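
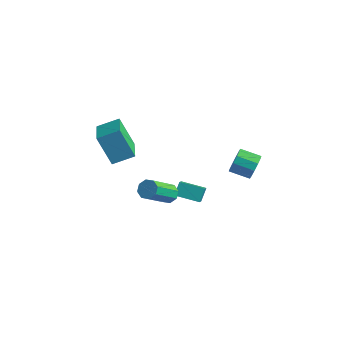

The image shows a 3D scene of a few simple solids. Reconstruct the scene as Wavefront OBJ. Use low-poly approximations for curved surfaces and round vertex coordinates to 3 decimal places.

v -0.705 1.826 -3.498
v -0.827 2.361 -2.785
v 0.5 2.495 -3.794
v 0.378 3.031 -3.081
v -0.058 0.989 -2.759
v -0.18 1.525 -2.046
v 1.147 1.659 -3.055
v 1.025 2.194 -2.342
v 1.945 -1.591 -0.121
v 2.329 -1.879 -0.498
v 2.359 -3.437 0.724
v 1.975 -3.149 1.101
v 2.551 -1.623 -0.177
v 2.582 -3.181 1.044
v 2.419 -1.349 0.177
v 2.449 -2.907 1.398
v 2.009 -1.216 0.356
v 2.039 -2.774 1.577
v 1.561 -1.303 0.256
v 1.591 -2.861 1.478
v 1.338 -1.559 -0.064
v 1.369 -3.117 1.157
v 1.471 -1.833 -0.418
v 1.501 -3.391 0.803
v 1.881 -1.966 -0.597
v 1.911 -3.524 0.624
v 3.186 3.74 -0.358
v 3.568 3.475 0.269
v 2.576 2.936 0.645
v 2.194 3.2 0.018
v 3.377 3.904 0.38
v 2.385 3.364 0.756
v 3.113 4.27 0.21
v 2.121 3.73 0.586
v 2.877 4.433 -0.177
v 1.886 3.893 0.199
v 2.759 4.332 -0.634
v 1.767 3.792 -0.258
v 2.804 4.004 -0.985
v 1.812 3.465 -0.609
v 2.995 3.576 -1.096
v 2.003 3.036 -0.72
v 3.259 3.21 -0.926
v 2.267 2.67 -0.55
v 3.494 3.047 -0.539
v 2.503 2.507 -0.163
v 3.613 3.148 -0.082
v 2.621 2.608 0.294
v -1.044 -2.609 2.164
v -1.832 -2.869 3.839
v -0.309 -1.708 2.649
v -1.097 -1.968 4.325
v 0.317 -3.952 2.595
v -0.471 -4.212 4.271
v 1.052 -3.051 3.081
v 0.264 -3.311 4.756
f 2 4 1
f 5 2 1
f 1 4 3
f 3 5 1
f 2 8 4
f 6 2 5
f 6 8 2
f 4 8 3
f 7 5 3
f 3 8 7
f 7 6 5
f 8 6 7
f 10 9 13
f 10 13 11
f 11 13 14
f 11 14 12
f 13 9 15
f 13 15 14
f 14 15 16
f 14 16 12
f 15 9 17
f 15 17 16
f 16 17 18
f 16 18 12
f 17 9 19
f 17 19 18
f 18 19 20
f 18 20 12
f 19 9 21
f 19 21 20
f 20 21 22
f 20 22 12
f 21 9 23
f 21 23 22
f 22 23 24
f 22 24 12
f 23 9 25
f 23 25 24
f 24 25 26
f 24 26 12
f 25 9 10
f 25 10 26
f 26 10 11
f 26 11 12
f 28 27 31
f 28 31 29
f 29 31 32
f 29 32 30
f 31 27 33
f 31 33 32
f 32 33 34
f 32 34 30
f 33 27 35
f 33 35 34
f 34 35 36
f 34 36 30
f 35 27 37
f 35 37 36
f 36 37 38
f 36 38 30
f 37 27 39
f 37 39 38
f 38 39 40
f 38 40 30
f 39 27 41
f 39 41 40
f 40 41 42
f 40 42 30
f 41 27 43
f 41 43 42
f 42 43 44
f 42 44 30
f 43 27 45
f 43 45 44
f 44 45 46
f 44 46 30
f 45 27 47
f 45 47 46
f 46 47 48
f 46 48 30
f 47 27 28
f 47 28 48
f 48 28 29
f 48 29 30
f 50 52 49
f 53 50 49
f 49 52 51
f 51 53 49
f 50 56 52
f 54 50 53
f 54 56 50
f 52 56 51
f 55 53 51
f 51 56 55
f 55 54 53
f 56 54 55



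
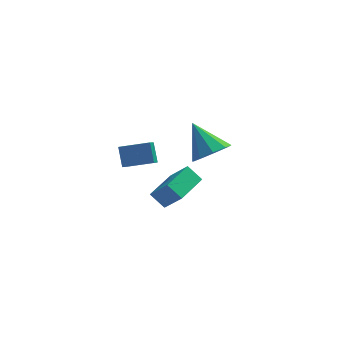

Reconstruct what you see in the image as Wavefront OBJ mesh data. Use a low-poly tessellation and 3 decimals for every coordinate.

v 3.746 1.641 -0.806
v 4.374 1.243 -0.064
v 2.834 2.759 0.566
v 4.671 1.833 -0.347
v 4.535 2.333 -0.845
v 4.03 2.509 -1.324
v 3.392 2.28 -1.561
v 2.919 1.751 -1.444
v 2.834 1.172 -1.029
v 3.175 0.812 -0.509
v 3.783 0.84 -0.128
v 0.922 -3.993 0.708
v 1.679 -4.534 1.766
v 1.821 -2.508 0.824
v 2.579 -3.049 1.883
v 1.561 -4.331 0.077
v 2.319 -4.872 1.136
v 2.461 -2.846 0.194
v 3.218 -3.387 1.252
v -0.189 -1.237 0.453
v -0.347 -1.893 0.936
v -0.375 -0.553 1.32
v -0.533 -1.209 1.803
v 1.233 -1.311 0.817
v 1.075 -1.967 1.3
v 1.047 -0.627 1.684
v 0.889 -1.283 2.167
f 2 1 4
f 2 4 3
f 4 1 5
f 4 5 3
f 5 1 6
f 5 6 3
f 6 1 7
f 6 7 3
f 7 1 8
f 7 8 3
f 8 1 9
f 8 9 3
f 9 1 10
f 9 10 3
f 10 1 11
f 10 11 3
f 11 1 2
f 11 2 3
f 13 15 12
f 16 13 12
f 12 15 14
f 14 16 12
f 13 19 15
f 17 13 16
f 17 19 13
f 15 19 14
f 18 16 14
f 14 19 18
f 18 17 16
f 19 17 18
f 21 23 20
f 24 21 20
f 20 23 22
f 22 24 20
f 21 27 23
f 25 21 24
f 25 27 21
f 23 27 22
f 26 24 22
f 22 27 26
f 26 25 24
f 27 25 26



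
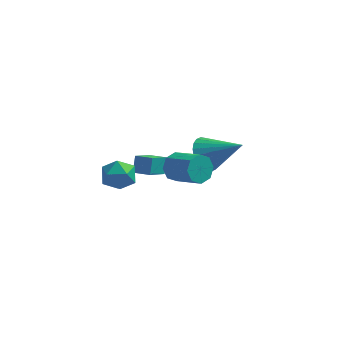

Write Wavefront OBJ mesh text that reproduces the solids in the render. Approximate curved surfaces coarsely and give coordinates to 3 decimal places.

v -1.457 2.603 -4.3
v -1.902 1.617 -3.543
v -1.441 3.11 -3.63
v -1.886 2.123 -2.873
v -0.694 2.377 -4.147
v -1.139 1.39 -3.39
v -0.678 2.883 -3.477
v -1.123 1.897 -2.72
v 0.542 -2.324 0.695
v 0.916 -2.258 0.143
v 1.972 -2.969 0.773
v 1.598 -3.036 1.325
v 0.982 -1.87 0.472
v 2.037 -2.581 1.102
v 0.789 -1.748 0.931
v 1.845 -2.459 1.561
v 0.453 -1.964 1.252
v 1.508 -2.675 1.882
v 0.168 -2.391 1.247
v 1.224 -3.102 1.877
v 0.103 -2.779 0.918
v 1.158 -3.49 1.548
v 0.295 -2.901 0.459
v 1.351 -3.612 1.089
v 0.632 -2.685 0.138
v 1.687 -3.396 0.768
v 1.25 0.977 -1.333
v 1.749 1.035 -2.03
v 2.77 0.683 -0.267
v 1.741 1.355 -1.929
v 1.657 1.617 -1.737
v 1.511 1.782 -1.484
v 1.326 1.825 -1.208
v 1.129 1.738 -0.95
v 0.95 1.536 -0.751
v 0.817 1.248 -0.64
v 0.75 0.919 -0.635
v 0.759 0.6 -0.736
v 0.842 0.337 -0.928
v 0.988 0.172 -1.181
v 1.173 0.13 -1.458
v 1.37 0.216 -1.715
v 1.549 0.419 -1.914
v 1.682 0.706 -2.025
v -1.748 -1.958 0.369
v -1.075 -2.337 0.527
v -2.225 -3.023 -0.147
v -1.552 -3.402 0.011
v -2.028 -3.182 0.6
v -1.733 -2.524 0.919
v -1.567 -2.836 -0.539
v -1.272 -2.178 -0.22
v -0.963 -2.879 -0.034
v -1.248 -3.093 0.67
v -2.052 -2.267 -0.29
v -2.337 -2.481 0.414
f 2 4 1
f 5 2 1
f 1 4 3
f 3 5 1
f 2 8 4
f 6 2 5
f 6 8 2
f 4 8 3
f 7 5 3
f 3 8 7
f 7 6 5
f 8 6 7
f 10 9 13
f 10 13 11
f 11 13 14
f 11 14 12
f 13 9 15
f 13 15 14
f 14 15 16
f 14 16 12
f 15 9 17
f 15 17 16
f 16 17 18
f 16 18 12
f 17 9 19
f 17 19 18
f 18 19 20
f 18 20 12
f 19 9 21
f 19 21 20
f 20 21 22
f 20 22 12
f 21 9 23
f 21 23 22
f 22 23 24
f 22 24 12
f 23 9 25
f 23 25 24
f 24 25 26
f 24 26 12
f 25 9 10
f 25 10 26
f 26 10 11
f 26 11 12
f 28 27 30
f 28 30 29
f 30 27 31
f 30 31 29
f 31 27 32
f 31 32 29
f 32 27 33
f 32 33 29
f 33 27 34
f 33 34 29
f 34 27 35
f 34 35 29
f 35 27 36
f 35 36 29
f 36 27 37
f 36 37 29
f 37 27 38
f 37 38 29
f 38 27 39
f 38 39 29
f 39 27 40
f 39 40 29
f 40 27 41
f 40 41 29
f 41 27 42
f 41 42 29
f 42 27 43
f 42 43 29
f 43 27 44
f 43 44 29
f 44 27 28
f 44 28 29
f 45 56 50
f 45 50 46
f 45 46 52
f 45 52 55
f 45 55 56
f 46 50 54
f 50 56 49
f 56 55 47
f 55 52 51
f 52 46 53
f 48 54 49
f 48 49 47
f 48 47 51
f 48 51 53
f 48 53 54
f 49 54 50
f 47 49 56
f 51 47 55
f 53 51 52
f 54 53 46



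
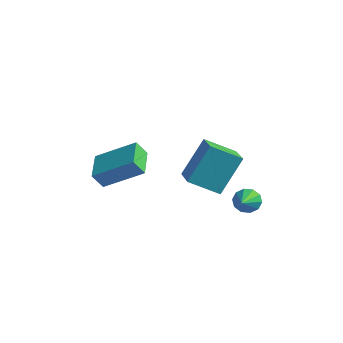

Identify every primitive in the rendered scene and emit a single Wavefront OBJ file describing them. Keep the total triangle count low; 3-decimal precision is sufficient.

v 3.041 0.596 -3.889
v 3.352 0.425 -4.41
v 3.819 -0.796 -2.971
v 3.574 0.678 -4.215
v 3.593 0.9 -3.896
v 3.401 1.005 -3.574
v 3.072 0.954 -3.372
v 2.731 0.767 -3.368
v 2.509 0.514 -3.563
v 2.49 0.292 -3.883
v 2.681 0.187 -4.205
v 3.01 0.237 -4.406
v -2.389 -2.105 -2.719
v -2.669 -2.486 -1.99
v -0.865 -1.219 -1.672
v -1.145 -1.601 -0.942
v -1.515 -3.279 -2.998
v -1.795 -3.661 -2.268
v 0.009 -2.394 -1.95
v -0.271 -2.775 -1.221
v 1.887 -2.297 -1.256
v 2.134 -1.186 0.377
v 2.913 -1.471 -1.973
v 3.16 -0.36 -0.341
v 2.98 -3.24 -0.779
v 3.227 -2.129 0.853
v 4.006 -2.414 -1.497
v 4.253 -1.303 0.136
f 2 1 4
f 2 4 3
f 4 1 5
f 4 5 3
f 5 1 6
f 5 6 3
f 6 1 7
f 6 7 3
f 7 1 8
f 7 8 3
f 8 1 9
f 8 9 3
f 9 1 10
f 9 10 3
f 10 1 11
f 10 11 3
f 11 1 12
f 11 12 3
f 12 1 2
f 12 2 3
f 14 16 13
f 17 14 13
f 13 16 15
f 15 17 13
f 14 20 16
f 18 14 17
f 18 20 14
f 16 20 15
f 19 17 15
f 15 20 19
f 19 18 17
f 20 18 19
f 22 24 21
f 25 22 21
f 21 24 23
f 23 25 21
f 22 28 24
f 26 22 25
f 26 28 22
f 24 28 23
f 27 25 23
f 23 28 27
f 27 26 25
f 28 26 27



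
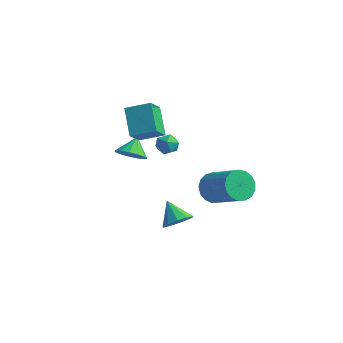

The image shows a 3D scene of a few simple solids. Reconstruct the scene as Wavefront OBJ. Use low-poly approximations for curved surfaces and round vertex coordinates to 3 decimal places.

v -3.323 -2.303 0.407
v -2.476 -2.236 0.54
v -3.517 -1.497 1.233
v -2.587 -1.912 0.197
v -2.931 -1.712 -0.079
v -3.4 -1.7 -0.201
v -3.845 -1.879 -0.129
v -4.124 -2.193 0.112
v -4.149 -2.542 0.448
v -3.912 -2.815 0.77
v -3.488 -2.926 0.978
v -3.012 -2.839 1.004
v -2.635 -2.582 0.841
v -1.702 -4.464 3.56
v -2.674 -3.593 4.727
v -1.889 -3.48 2.67
v -2.861 -2.609 3.836
v -0.579 -3.831 4.024
v -1.551 -2.96 5.19
v -0.766 -2.847 3.133
v -1.738 -1.976 4.3
v 1.676 -2.206 -0.068
v 2.177 -1.96 -0.799
v 3.946 -2.307 0.297
v 3.444 -2.554 1.028
v 2.116 -1.582 -0.581
v 3.885 -1.929 0.516
v 1.954 -1.348 -0.245
v 3.723 -1.695 0.851
v 1.728 -1.31 0.131
v 3.497 -1.657 1.227
v 1.49 -1.477 0.461
v 3.259 -1.824 1.558
v 1.295 -1.812 0.671
v 3.064 -2.159 1.767
v 1.187 -2.237 0.711
v 2.956 -2.584 1.807
v 1.191 -2.655 0.572
v 2.959 -3.002 1.669
v 1.305 -2.97 0.287
v 3.074 -3.317 1.384
v 1.505 -3.11 -0.08
v 3.274 -3.458 1.017
v 1.744 -3.044 -0.444
v 3.513 -3.391 0.653
v 1.967 -2.785 -0.722
v 3.736 -3.132 0.375
v 2.123 -2.394 -0.85
v 3.892 -2.741 0.247
v -0.273 -3.355 2.773
v 0.378 -3.471 2.8
v -0.418 -3.969 3.64
v 0.233 -4.085 3.667
v -0.001 -3.48 3.802
v 0.089 -3.101 3.267
v -0.129 -4.339 3.173
v -0.039 -3.96 2.638
v 0.468 -4.08 3.047
v 0.547 -3.549 3.436
v -0.587 -3.891 3.004
v -0.508 -3.36 3.393
v 0.45 -3.484 -2.358
v 1.047 -3.046 -1.939
v -0.49 -3.116 -1.402
v 0.821 -2.722 -2.286
v 0.453 -2.689 -2.66
v 0.085 -2.96 -2.919
v -0.144 -3.43 -2.963
v -0.146 -3.921 -2.776
v 0.079 -4.245 -2.43
v 0.447 -4.278 -2.056
v 0.815 -4.008 -1.797
v 1.044 -3.537 -1.753
f 2 1 4
f 2 4 3
f 4 1 5
f 4 5 3
f 5 1 6
f 5 6 3
f 6 1 7
f 6 7 3
f 7 1 8
f 7 8 3
f 8 1 9
f 8 9 3
f 9 1 10
f 9 10 3
f 10 1 11
f 10 11 3
f 11 1 12
f 11 12 3
f 12 1 13
f 12 13 3
f 13 1 2
f 13 2 3
f 15 17 14
f 18 15 14
f 14 17 16
f 16 18 14
f 15 21 17
f 19 15 18
f 19 21 15
f 17 21 16
f 20 18 16
f 16 21 20
f 20 19 18
f 21 19 20
f 23 22 26
f 23 26 24
f 24 26 27
f 24 27 25
f 26 22 28
f 26 28 27
f 27 28 29
f 27 29 25
f 28 22 30
f 28 30 29
f 29 30 31
f 29 31 25
f 30 22 32
f 30 32 31
f 31 32 33
f 31 33 25
f 32 22 34
f 32 34 33
f 33 34 35
f 33 35 25
f 34 22 36
f 34 36 35
f 35 36 37
f 35 37 25
f 36 22 38
f 36 38 37
f 37 38 39
f 37 39 25
f 38 22 40
f 38 40 39
f 39 40 41
f 39 41 25
f 40 22 42
f 40 42 41
f 41 42 43
f 41 43 25
f 42 22 44
f 42 44 43
f 43 44 45
f 43 45 25
f 44 22 46
f 44 46 45
f 45 46 47
f 45 47 25
f 46 22 48
f 46 48 47
f 47 48 49
f 47 49 25
f 48 22 23
f 48 23 49
f 49 23 24
f 49 24 25
f 50 61 55
f 50 55 51
f 50 51 57
f 50 57 60
f 50 60 61
f 51 55 59
f 55 61 54
f 61 60 52
f 60 57 56
f 57 51 58
f 53 59 54
f 53 54 52
f 53 52 56
f 53 56 58
f 53 58 59
f 54 59 55
f 52 54 61
f 56 52 60
f 58 56 57
f 59 58 51
f 63 62 65
f 63 65 64
f 65 62 66
f 65 66 64
f 66 62 67
f 66 67 64
f 67 62 68
f 67 68 64
f 68 62 69
f 68 69 64
f 69 62 70
f 69 70 64
f 70 62 71
f 70 71 64
f 71 62 72
f 71 72 64
f 72 62 73
f 72 73 64
f 73 62 63
f 73 63 64



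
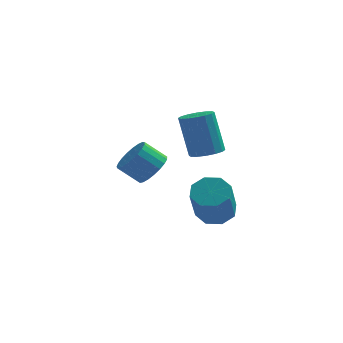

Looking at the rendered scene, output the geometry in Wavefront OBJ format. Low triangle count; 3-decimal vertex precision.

v 3.773 1.96 0.242
v 4.091 2.499 0.17
v 3.705 2.939 1.766
v 3.387 2.4 1.838
v 3.786 2.568 0.078
v 3.4 3.008 1.674
v 3.477 2.474 0.029
v 3.092 2.914 1.625
v 3.248 2.242 0.037
v 2.862 2.682 1.633
v 3.159 1.935 0.101
v 2.774 2.375 1.697
v 3.235 1.634 0.202
v 2.849 2.074 1.798
v 3.455 1.421 0.314
v 3.069 1.861 1.91
v 3.76 1.352 0.406
v 3.374 1.792 2.002
v 4.068 1.446 0.455
v 3.683 1.886 2.051
v 4.298 1.678 0.447
v 3.912 2.118 2.043
v 4.386 1.985 0.383
v 4.001 2.425 1.979
v 4.311 2.286 0.282
v 3.925 2.726 1.878
v 1.871 3.279 -1.282
v 2.35 3.499 -0.749
v 1.569 3.541 -0.064
v 1.089 3.321 -0.598
v 2.259 3.771 -0.87
v 1.477 3.813 -0.186
v 2.1 3.958 -1.063
v 1.319 4.001 -0.378
v 1.902 4.028 -1.293
v 1.12 4.071 -0.608
v 1.698 3.968 -1.522
v 0.917 4.011 -0.837
v 1.525 3.789 -1.709
v 0.743 3.832 -1.024
v 1.411 3.522 -1.823
v 0.629 3.564 -1.138
v 1.376 3.213 -1.843
v 0.595 3.255 -1.158
v 1.427 2.915 -1.766
v 0.646 2.957 -1.081
v 1.555 2.68 -1.605
v 0.774 2.722 -0.92
v 1.738 2.548 -1.389
v 0.956 2.591 -0.704
v 1.943 2.543 -1.154
v 1.161 2.586 -0.47
v 2.136 2.665 -0.942
v 1.354 2.708 -0.257
v 2.283 2.893 -0.788
v 1.501 2.936 -0.103
v 2.359 3.188 -0.72
v 1.577 3.231 -0.035
v 4.068 3.421 -3.353
v 4.787 3.578 -3.163
v 4.611 2.676 -1.756
v 3.892 2.519 -1.947
v 4.411 3.971 -2.958
v 4.236 3.07 -1.551
v 3.834 4.043 -2.984
v 3.659 3.141 -1.577
v 3.394 3.749 -3.227
v 3.219 2.848 -1.82
v 3.349 3.264 -3.544
v 3.173 2.362 -2.137
v 3.724 2.87 -3.749
v 3.549 1.969 -2.342
v 4.301 2.799 -3.723
v 4.126 1.897 -2.316
v 4.741 3.092 -3.48
v 4.566 2.191 -2.073
f 2 1 5
f 2 5 3
f 3 5 6
f 3 6 4
f 5 1 7
f 5 7 6
f 6 7 8
f 6 8 4
f 7 1 9
f 7 9 8
f 8 9 10
f 8 10 4
f 9 1 11
f 9 11 10
f 10 11 12
f 10 12 4
f 11 1 13
f 11 13 12
f 12 13 14
f 12 14 4
f 13 1 15
f 13 15 14
f 14 15 16
f 14 16 4
f 15 1 17
f 15 17 16
f 16 17 18
f 16 18 4
f 17 1 19
f 17 19 18
f 18 19 20
f 18 20 4
f 19 1 21
f 19 21 20
f 20 21 22
f 20 22 4
f 21 1 23
f 21 23 22
f 22 23 24
f 22 24 4
f 23 1 25
f 23 25 24
f 24 25 26
f 24 26 4
f 25 1 2
f 25 2 26
f 26 2 3
f 26 3 4
f 28 27 31
f 28 31 29
f 29 31 32
f 29 32 30
f 31 27 33
f 31 33 32
f 32 33 34
f 32 34 30
f 33 27 35
f 33 35 34
f 34 35 36
f 34 36 30
f 35 27 37
f 35 37 36
f 36 37 38
f 36 38 30
f 37 27 39
f 37 39 38
f 38 39 40
f 38 40 30
f 39 27 41
f 39 41 40
f 40 41 42
f 40 42 30
f 41 27 43
f 41 43 42
f 42 43 44
f 42 44 30
f 43 27 45
f 43 45 44
f 44 45 46
f 44 46 30
f 45 27 47
f 45 47 46
f 46 47 48
f 46 48 30
f 47 27 49
f 47 49 48
f 48 49 50
f 48 50 30
f 49 27 51
f 49 51 50
f 50 51 52
f 50 52 30
f 51 27 53
f 51 53 52
f 52 53 54
f 52 54 30
f 53 27 55
f 53 55 54
f 54 55 56
f 54 56 30
f 55 27 57
f 55 57 56
f 56 57 58
f 56 58 30
f 57 27 28
f 57 28 58
f 58 28 29
f 58 29 30
f 60 59 63
f 60 63 61
f 61 63 64
f 61 64 62
f 63 59 65
f 63 65 64
f 64 65 66
f 64 66 62
f 65 59 67
f 65 67 66
f 66 67 68
f 66 68 62
f 67 59 69
f 67 69 68
f 68 69 70
f 68 70 62
f 69 59 71
f 69 71 70
f 70 71 72
f 70 72 62
f 71 59 73
f 71 73 72
f 72 73 74
f 72 74 62
f 73 59 75
f 73 75 74
f 74 75 76
f 74 76 62
f 75 59 60
f 75 60 76
f 76 60 61
f 76 61 62



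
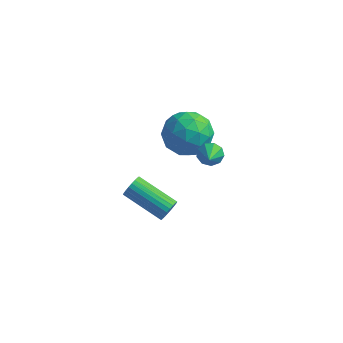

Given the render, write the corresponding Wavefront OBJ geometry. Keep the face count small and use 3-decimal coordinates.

v 1.054 2.039 1.352
v 1.225 1.765 0.822
v 1.346 1.221 1.868
v 1.55 1.983 0.984
v 1.644 2.228 1.318
v 1.462 2.383 1.668
v 1.089 2.378 1.87
v 0.7 2.214 1.829
v 0.477 1.968 1.566
v 0.524 1.755 1.202
v 0.819 1.675 0.908
v 0.023 3.341 2.579
v 0.796 2.557 2.007
v -1.436 2.843 1.293
v -0.663 2.059 0.721
v -1.062 1.809 1.868
v -0.161 2.117 2.663
v -0.479 3.283 0.637
v 0.422 3.591 1.432
v 0.485 2.521 0.806
v 0.125 1.61 1.567
v -0.765 3.79 1.733
v -1.125 2.879 2.494
v 0.538 2.992 2.406
v -1.178 2.408 0.894
v -1.412 2.261 1.569
v -0.958 1.8 1.232
v -0.024 2.734 2.792
v 0.429 2.273 2.455
v -0.663 1.833 2.374
v -1.069 3.127 0.845
v -0.616 2.666 0.508
v 0.318 3.6 2.068
v 0.772 3.139 1.731
v 0.023 3.567 0.926
v 0.809 2.511 1.363
v -0.049 2.218 0.608
v 0.059 2.938 0.558
v 0.59 3.119 1.025
v 0.597 1.975 1.811
v -0.261 1.683 1.055
v -0.495 1.536 1.73
v 0.035 1.716 2.197
v 0.414 1.954 1.105
v -0.379 3.717 2.245
v -1.237 3.425 1.489
v -0.675 3.684 1.103
v -0.145 3.864 1.57
v -0.591 3.182 2.692
v -1.449 2.889 1.937
v -1.23 2.281 2.275
v -0.699 2.462 2.742
v -1.054 3.446 2.195
v -0.99 2.175 -4.176
v -0.762 2.378 -3.648
v -2.801 2.667 -2.876
v -3.03 2.465 -3.404
v -0.78 2.581 -3.772
v -2.819 2.87 -2.999
v -0.83 2.722 -3.957
v -2.869 3.011 -3.184
v -0.904 2.779 -4.176
v -2.944 3.069 -3.403
v -0.992 2.745 -4.394
v -3.031 3.034 -3.622
v -1.079 2.624 -4.58
v -3.119 2.913 -3.807
v -1.153 2.435 -4.704
v -3.193 2.724 -3.931
v -1.202 2.206 -4.747
v -3.242 2.495 -3.975
v -1.219 1.973 -4.704
v -3.258 2.262 -3.932
v -1.201 1.77 -4.581
v -3.24 2.059 -3.808
v -1.151 1.629 -4.396
v -3.19 1.918 -3.623
v -1.076 1.571 -4.177
v -3.116 1.861 -3.404
v -0.989 1.606 -3.958
v -3.028 1.895 -3.186
v -0.901 1.727 -3.773
v -2.941 2.016 -3
v -0.827 1.916 -3.649
v -2.867 2.205 -2.876
v -0.778 2.145 -3.605
v -2.818 2.434 -2.833
f 2 1 4
f 2 4 3
f 4 1 5
f 4 5 3
f 5 1 6
f 5 6 3
f 6 1 7
f 6 7 3
f 7 1 8
f 7 8 3
f 8 1 9
f 8 9 3
f 9 1 10
f 9 10 3
f 10 1 11
f 10 11 3
f 11 1 2
f 11 2 3
f 12 49 28
f 49 23 52
f 28 52 17
f 49 52 28
f 12 28 24
f 28 17 29
f 24 29 13
f 28 29 24
f 12 24 33
f 24 13 34
f 33 34 19
f 24 34 33
f 12 33 45
f 33 19 48
f 45 48 22
f 33 48 45
f 12 45 49
f 45 22 53
f 49 53 23
f 45 53 49
f 13 29 40
f 29 17 43
f 40 43 21
f 29 43 40
f 17 52 30
f 52 23 51
f 30 51 16
f 52 51 30
f 23 53 50
f 53 22 46
f 50 46 14
f 53 46 50
f 22 48 47
f 48 19 35
f 47 35 18
f 48 35 47
f 19 34 39
f 34 13 36
f 39 36 20
f 34 36 39
f 15 41 27
f 41 21 42
f 27 42 16
f 41 42 27
f 15 27 25
f 27 16 26
f 25 26 14
f 27 26 25
f 15 25 32
f 25 14 31
f 32 31 18
f 25 31 32
f 15 32 37
f 32 18 38
f 37 38 20
f 32 38 37
f 15 37 41
f 37 20 44
f 41 44 21
f 37 44 41
f 16 42 30
f 42 21 43
f 30 43 17
f 42 43 30
f 14 26 50
f 26 16 51
f 50 51 23
f 26 51 50
f 18 31 47
f 31 14 46
f 47 46 22
f 31 46 47
f 20 38 39
f 38 18 35
f 39 35 19
f 38 35 39
f 21 44 40
f 44 20 36
f 40 36 13
f 44 36 40
f 55 54 58
f 55 58 56
f 56 58 59
f 56 59 57
f 58 54 60
f 58 60 59
f 59 60 61
f 59 61 57
f 60 54 62
f 60 62 61
f 61 62 63
f 61 63 57
f 62 54 64
f 62 64 63
f 63 64 65
f 63 65 57
f 64 54 66
f 64 66 65
f 65 66 67
f 65 67 57
f 66 54 68
f 66 68 67
f 67 68 69
f 67 69 57
f 68 54 70
f 68 70 69
f 69 70 71
f 69 71 57
f 70 54 72
f 70 72 71
f 71 72 73
f 71 73 57
f 72 54 74
f 72 74 73
f 73 74 75
f 73 75 57
f 74 54 76
f 74 76 75
f 75 76 77
f 75 77 57
f 76 54 78
f 76 78 77
f 77 78 79
f 77 79 57
f 78 54 80
f 78 80 79
f 79 80 81
f 79 81 57
f 80 54 82
f 80 82 81
f 81 82 83
f 81 83 57
f 82 54 84
f 82 84 83
f 83 84 85
f 83 85 57
f 84 54 86
f 84 86 85
f 85 86 87
f 85 87 57
f 86 54 55
f 86 55 87
f 87 55 56
f 87 56 57



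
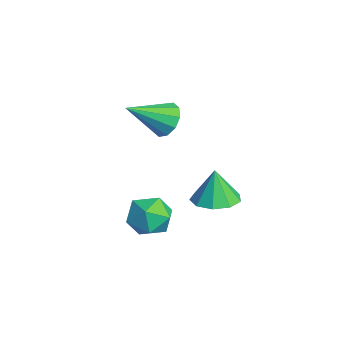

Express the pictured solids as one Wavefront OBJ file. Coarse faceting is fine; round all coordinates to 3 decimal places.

v 1.577 2.875 -0.875
v 2.316 3.107 -0.779
v 1.423 2.885 0.295
v 1.996 3.531 -0.825
v 1.48 3.648 -0.895
v 1.009 3.403 -0.955
v 0.805 2.911 -0.977
v 0.962 2.402 -0.952
v 1.407 2.114 -0.891
v 1.932 2.182 -0.822
v 2.291 2.574 -0.778
v 3.606 0.823 -0.457
v 3.988 0.241 -0.11
v 2.592 0.579 0.25
v 2.974 -0.003 0.597
v 3.187 0.735 0.727
v 3.813 0.885 0.29
v 2.767 -0.065 -0.15
v 3.393 0.085 -0.587
v 3.469 -0.308 0.08
v 3.729 0.186 0.622
v 2.851 0.634 -0.482
v 3.111 1.128 0.06
v -0.272 1.845 1.618
v 0.317 1.727 1.323
v -0.108 0.555 2.462
v 0.387 1.957 1.66
v 0.204 2.144 1.982
v -0.16 2.217 2.164
v -0.568 2.147 2.138
v -0.862 1.962 1.913
v -0.932 1.733 1.576
v -0.749 1.546 1.254
v -0.385 1.473 1.072
v 0.023 1.542 1.098
f 2 1 4
f 2 4 3
f 4 1 5
f 4 5 3
f 5 1 6
f 5 6 3
f 6 1 7
f 6 7 3
f 7 1 8
f 7 8 3
f 8 1 9
f 8 9 3
f 9 1 10
f 9 10 3
f 10 1 11
f 10 11 3
f 11 1 2
f 11 2 3
f 12 23 17
f 12 17 13
f 12 13 19
f 12 19 22
f 12 22 23
f 13 17 21
f 17 23 16
f 23 22 14
f 22 19 18
f 19 13 20
f 15 21 16
f 15 16 14
f 15 14 18
f 15 18 20
f 15 20 21
f 16 21 17
f 14 16 23
f 18 14 22
f 20 18 19
f 21 20 13
f 25 24 27
f 25 27 26
f 27 24 28
f 27 28 26
f 28 24 29
f 28 29 26
f 29 24 30
f 29 30 26
f 30 24 31
f 30 31 26
f 31 24 32
f 31 32 26
f 32 24 33
f 32 33 26
f 33 24 34
f 33 34 26
f 34 24 35
f 34 35 26
f 35 24 25
f 35 25 26



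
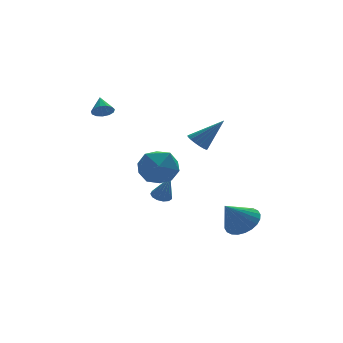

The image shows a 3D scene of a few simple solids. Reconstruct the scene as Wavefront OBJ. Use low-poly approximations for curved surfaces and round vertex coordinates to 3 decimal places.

v -0.869 1.885 -2.173
v -0.374 2.203 -2.135
v -0.591 1.275 -0.687
v -0.616 2.393 -2.011
v -0.94 2.422 -1.939
v -1.24 2.281 -1.94
v -1.423 2.014 -2.016
v -1.43 1.706 -2.141
v -1.259 1.455 -2.276
v -0.964 1.341 -2.379
v -0.639 1.4 -2.416
v -0.387 1.612 -2.375
v -0.288 1.912 -2.271
v -2.683 0.326 0.848
v -1.553 0.481 0.332
v -2.227 -1.601 1.268
v -1.097 -1.446 0.752
v -1.378 -0.872 1.828
v -1.66 0.319 1.568
v -2.12 -1.439 0.032
v -2.402 -0.248 -0.228
v -1.206 -0.61 -0.172
v -0.747 -0.26 0.938
v -3.033 -0.86 0.662
v -2.574 -0.51 1.772
v -3.511 3.371 3.64
v -3.123 3.037 3.991
v -3.389 4.249 4.34
v -2.926 3.2 3.752
v -2.914 3.416 3.479
v -3.092 3.618 3.256
v -3.403 3.742 3.155
v -3.748 3.748 3.208
v -4.018 3.634 3.399
v -4.127 3.436 3.665
v -4.041 3.218 3.924
v -3.786 3.048 4.093
v -3.444 2.981 4.117
v 2.633 -0.639 -3.549
v 3.285 -1.412 -3.201
v 1.527 -0.961 -2.191
v 3.437 -1.08 -2.998
v 3.467 -0.681 -2.879
v 3.369 -0.276 -2.862
v 3.16 0.075 -2.95
v 2.87 0.316 -3.129
v 2.544 0.413 -3.371
v 2.232 0.349 -3.641
v 1.98 0.135 -3.896
v 1.828 -0.197 -4.099
v 1.799 -0.596 -4.218
v 1.896 -1.002 -4.235
v 2.106 -1.352 -4.147
v 2.396 -1.594 -3.969
v 2.722 -1.69 -3.726
v 3.034 -1.626 -3.456
v -0.098 -1.306 2.509
v 0.213 -1.768 2.137
v 1.198 -1.594 3.951
v 0.361 -1.494 2.059
v 0.404 -1.177 2.084
v 0.331 -0.89 2.206
v 0.161 -0.698 2.398
v -0.069 -0.645 2.615
v -0.306 -0.743 2.808
v -0.495 -0.971 2.933
v -0.593 -1.275 2.96
v -0.577 -1.586 2.884
v -0.452 -1.833 2.722
v -0.246 -1.959 2.511
v -0.006 -1.936 2.3
f 2 1 4
f 2 4 3
f 4 1 5
f 4 5 3
f 5 1 6
f 5 6 3
f 6 1 7
f 6 7 3
f 7 1 8
f 7 8 3
f 8 1 9
f 8 9 3
f 9 1 10
f 9 10 3
f 10 1 11
f 10 11 3
f 11 1 12
f 11 12 3
f 12 1 13
f 12 13 3
f 13 1 2
f 13 2 3
f 14 25 19
f 14 19 15
f 14 15 21
f 14 21 24
f 14 24 25
f 15 19 23
f 19 25 18
f 25 24 16
f 24 21 20
f 21 15 22
f 17 23 18
f 17 18 16
f 17 16 20
f 17 20 22
f 17 22 23
f 18 23 19
f 16 18 25
f 20 16 24
f 22 20 21
f 23 22 15
f 27 26 29
f 27 29 28
f 29 26 30
f 29 30 28
f 30 26 31
f 30 31 28
f 31 26 32
f 31 32 28
f 32 26 33
f 32 33 28
f 33 26 34
f 33 34 28
f 34 26 35
f 34 35 28
f 35 26 36
f 35 36 28
f 36 26 37
f 36 37 28
f 37 26 38
f 37 38 28
f 38 26 27
f 38 27 28
f 40 39 42
f 40 42 41
f 42 39 43
f 42 43 41
f 43 39 44
f 43 44 41
f 44 39 45
f 44 45 41
f 45 39 46
f 45 46 41
f 46 39 47
f 46 47 41
f 47 39 48
f 47 48 41
f 48 39 49
f 48 49 41
f 49 39 50
f 49 50 41
f 50 39 51
f 50 51 41
f 51 39 52
f 51 52 41
f 52 39 53
f 52 53 41
f 53 39 54
f 53 54 41
f 54 39 55
f 54 55 41
f 55 39 56
f 55 56 41
f 56 39 40
f 56 40 41
f 58 57 60
f 58 60 59
f 60 57 61
f 60 61 59
f 61 57 62
f 61 62 59
f 62 57 63
f 62 63 59
f 63 57 64
f 63 64 59
f 64 57 65
f 64 65 59
f 65 57 66
f 65 66 59
f 66 57 67
f 66 67 59
f 67 57 68
f 67 68 59
f 68 57 69
f 68 69 59
f 69 57 70
f 69 70 59
f 70 57 71
f 70 71 59
f 71 57 58
f 71 58 59



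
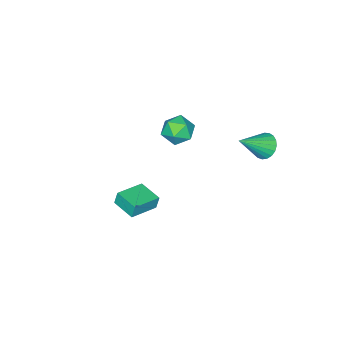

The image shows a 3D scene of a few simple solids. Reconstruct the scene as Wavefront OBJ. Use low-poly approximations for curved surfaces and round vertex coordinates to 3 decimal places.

v 2.314 0.232 0.742
v 2.176 0.341 1.543
v 2.566 1.622 0.598
v 2.427 1.731 1.398
v 3.953 -0.031 1.062
v 3.814 0.078 1.862
v 4.204 1.359 0.917
v 4.066 1.468 1.718
v -4.108 3.624 2.031
v -3.719 3.243 1.378
v -2.572 3.036 3.289
v -3.583 3.569 1.365
v -3.538 3.905 1.467
v -3.591 4.192 1.666
v -3.733 4.381 1.928
v -3.941 4.439 2.209
v -4.177 4.356 2.458
v -4.401 4.147 2.634
v -4.574 3.848 2.706
v -4.667 3.51 2.661
v -4.663 3.191 2.507
v -4.563 2.948 2.271
v -4.385 2.822 1.993
v -4.158 2.834 1.722
v -3.923 2.983 1.505
v -4.646 -1.541 0.318
v -3.846 -1.502 0.999
v -3.794 -2.678 -0.619
v -2.994 -2.639 0.062
v -3.907 -3.073 0.349
v -4.434 -2.371 0.928
v -3.206 -1.809 -0.548
v -3.733 -1.107 0.031
v -2.956 -1.667 0.463
v -3.389 -2.449 1.018
v -4.251 -1.731 -0.638
v -4.684 -2.513 -0.083
f 2 4 1
f 5 2 1
f 1 4 3
f 3 5 1
f 2 8 4
f 6 2 5
f 6 8 2
f 4 8 3
f 7 5 3
f 3 8 7
f 7 6 5
f 8 6 7
f 10 9 12
f 10 12 11
f 12 9 13
f 12 13 11
f 13 9 14
f 13 14 11
f 14 9 15
f 14 15 11
f 15 9 16
f 15 16 11
f 16 9 17
f 16 17 11
f 17 9 18
f 17 18 11
f 18 9 19
f 18 19 11
f 19 9 20
f 19 20 11
f 20 9 21
f 20 21 11
f 21 9 22
f 21 22 11
f 22 9 23
f 22 23 11
f 23 9 24
f 23 24 11
f 24 9 25
f 24 25 11
f 25 9 10
f 25 10 11
f 26 37 31
f 26 31 27
f 26 27 33
f 26 33 36
f 26 36 37
f 27 31 35
f 31 37 30
f 37 36 28
f 36 33 32
f 33 27 34
f 29 35 30
f 29 30 28
f 29 28 32
f 29 32 34
f 29 34 35
f 30 35 31
f 28 30 37
f 32 28 36
f 34 32 33
f 35 34 27



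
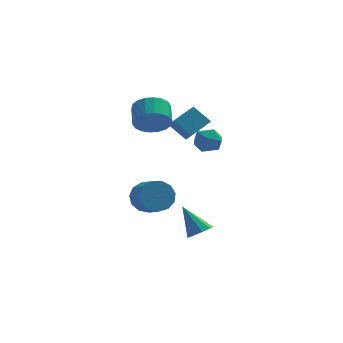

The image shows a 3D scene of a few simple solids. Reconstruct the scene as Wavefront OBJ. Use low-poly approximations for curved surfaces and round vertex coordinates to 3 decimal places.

v -0.24 1.971 0.633
v 0.233 1.189 0.484
v -0.933 1.331 1.796
v -0.46 0.549 1.647
v -0.022 1.304 1.955
v 0.407 1.699 1.236
v -1.107 0.821 1.044
v -0.678 1.216 0.325
v -0.303 0.478 0.738
v 0.368 0.777 1.302
v -1.068 1.743 0.978
v -0.397 2.042 1.542
v -3.608 -2.117 -1.512
v -2.919 -1.537 -1.012
v -2.424 -2.663 -0.388
v -3.112 -3.243 -0.888
v -3.391 -1.557 -0.675
v -2.895 -2.684 -0.051
v -3.932 -1.756 -0.603
v -3.436 -2.882 0.021
v -4.37 -2.069 -0.821
v -3.874 -3.195 -0.196
v -4.566 -2.397 -1.257
v -4.07 -3.523 -0.633
v -4.458 -2.636 -1.775
v -3.962 -3.763 -1.151
v -4.08 -2.71 -2.209
v -3.584 -3.837 -1.585
v -3.552 -2.596 -2.422
v -3.056 -3.723 -1.798
v -3.042 -2.33 -2.346
v -2.546 -3.456 -1.722
v -2.712 -1.996 -2.005
v -2.216 -3.122 -1.381
v -2.666 -1.7 -1.508
v -2.17 -2.827 -0.884
v -3.331 2.797 1.851
v -2.582 3.202 1.171
v -2.64 4.448 1.849
v -3.389 4.043 2.529
v -2.999 3.305 0.946
v -3.057 4.551 1.624
v -3.482 3.308 0.9
v -3.54 4.554 1.578
v -3.935 3.209 1.042
v -3.993 4.455 1.721
v -4.268 3.028 1.345
v -4.327 4.275 2.023
v -4.416 2.802 1.748
v -4.474 4.048 2.426
v -4.349 2.575 2.171
v -4.407 3.821 2.85
v -4.08 2.392 2.531
v -4.138 3.638 3.209
v -3.663 2.289 2.756
v -3.721 3.535 3.434
v -3.18 2.286 2.802
v -3.238 3.532 3.48
v -2.727 2.385 2.659
v -2.785 3.631 3.338
v -2.393 2.565 2.357
v -2.452 3.812 3.035
v -2.246 2.792 1.954
v -2.304 4.038 2.632
v -2.313 3.019 1.53
v -2.371 4.265 2.209
v -0.839 -1.56 -4.465
v -0.327 -1.922 -3.984
v -1.761 -0.78 -2.895
v -0.141 -1.432 -4.117
v -0.281 -1.002 -4.413
v -0.682 -0.833 -4.733
v -1.157 -1.004 -4.927
v -1.483 -1.434 -4.905
v -1.507 -1.924 -4.677
v -1.219 -2.242 -4.349
v -0.753 -2.242 -4.076
v -2.212 -0.466 3.381
v -1.162 0.348 4.056
v -2.48 0.459 2.682
v -1.43 1.273 3.357
v -1.29 -0.893 2.463
v -0.24 -0.079 3.138
v -1.558 0.032 1.764
v -0.508 0.846 2.439
f 1 12 6
f 1 6 2
f 1 2 8
f 1 8 11
f 1 11 12
f 2 6 10
f 6 12 5
f 12 11 3
f 11 8 7
f 8 2 9
f 4 10 5
f 4 5 3
f 4 3 7
f 4 7 9
f 4 9 10
f 5 10 6
f 3 5 12
f 7 3 11
f 9 7 8
f 10 9 2
f 14 13 17
f 14 17 15
f 15 17 18
f 15 18 16
f 17 13 19
f 17 19 18
f 18 19 20
f 18 20 16
f 19 13 21
f 19 21 20
f 20 21 22
f 20 22 16
f 21 13 23
f 21 23 22
f 22 23 24
f 22 24 16
f 23 13 25
f 23 25 24
f 24 25 26
f 24 26 16
f 25 13 27
f 25 27 26
f 26 27 28
f 26 28 16
f 27 13 29
f 27 29 28
f 28 29 30
f 28 30 16
f 29 13 31
f 29 31 30
f 30 31 32
f 30 32 16
f 31 13 33
f 31 33 32
f 32 33 34
f 32 34 16
f 33 13 35
f 33 35 34
f 34 35 36
f 34 36 16
f 35 13 14
f 35 14 36
f 36 14 15
f 36 15 16
f 38 37 41
f 38 41 39
f 39 41 42
f 39 42 40
f 41 37 43
f 41 43 42
f 42 43 44
f 42 44 40
f 43 37 45
f 43 45 44
f 44 45 46
f 44 46 40
f 45 37 47
f 45 47 46
f 46 47 48
f 46 48 40
f 47 37 49
f 47 49 48
f 48 49 50
f 48 50 40
f 49 37 51
f 49 51 50
f 50 51 52
f 50 52 40
f 51 37 53
f 51 53 52
f 52 53 54
f 52 54 40
f 53 37 55
f 53 55 54
f 54 55 56
f 54 56 40
f 55 37 57
f 55 57 56
f 56 57 58
f 56 58 40
f 57 37 59
f 57 59 58
f 58 59 60
f 58 60 40
f 59 37 61
f 59 61 60
f 60 61 62
f 60 62 40
f 61 37 63
f 61 63 62
f 62 63 64
f 62 64 40
f 63 37 65
f 63 65 64
f 64 65 66
f 64 66 40
f 65 37 38
f 65 38 66
f 66 38 39
f 66 39 40
f 68 67 70
f 68 70 69
f 70 67 71
f 70 71 69
f 71 67 72
f 71 72 69
f 72 67 73
f 72 73 69
f 73 67 74
f 73 74 69
f 74 67 75
f 74 75 69
f 75 67 76
f 75 76 69
f 76 67 77
f 76 77 69
f 77 67 68
f 77 68 69
f 79 81 78
f 82 79 78
f 78 81 80
f 80 82 78
f 79 85 81
f 83 79 82
f 83 85 79
f 81 85 80
f 84 82 80
f 80 85 84
f 84 83 82
f 85 83 84



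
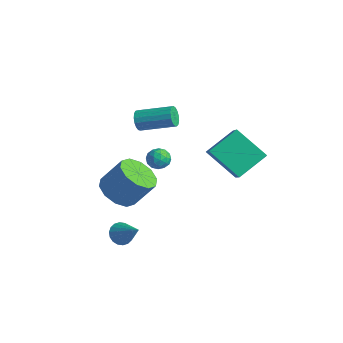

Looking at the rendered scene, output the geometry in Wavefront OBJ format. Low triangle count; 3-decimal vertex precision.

v 3.965 3.323 -1.769
v 2.49 2.758 -0.591
v 4.105 4.812 -0.878
v 2.631 4.246 0.299
v 5.169 2.534 -0.639
v 3.695 1.968 0.538
v 5.31 4.022 0.251
v 3.835 3.457 1.429
v 0.297 2.088 -1.431
v 0.644 2.173 -1.951
v 0.016 1.167 -1.769
v 0.363 1.252 -2.289
v 0.645 1.176 -1.73
v 0.819 1.746 -1.521
v -0.159 1.594 -2.199
v 0.015 2.164 -1.99
v 0.363 1.868 -2.425
v 0.86 1.61 -2.135
v -0.2 1.73 -1.585
v 0.297 1.472 -1.295
v 0.495 2.211 -1.661
v 0.165 1.129 -2.059
v 0.331 1.084 -1.73
v 0.535 1.134 -2.036
v 0.598 1.96 -1.408
v 0.802 2.01 -1.714
v 0.803 1.424 -1.584
v -0.142 1.33 -2.006
v 0.062 1.38 -2.312
v 0.125 2.206 -1.684
v 0.329 2.256 -1.99
v -0.143 1.916 -2.136
v 0.534 2.082 -2.246
v 0.369 1.541 -2.445
v 0.062 1.742 -2.392
v 0.164 2.077 -2.269
v 0.826 1.93 -2.075
v 0.661 1.389 -2.274
v 0.827 1.344 -1.945
v 0.929 1.679 -1.822
v 0.66 1.751 -2.354
v -0.001 1.951 -1.446
v -0.166 1.41 -1.645
v -0.269 1.661 -1.898
v -0.167 1.996 -1.775
v 0.291 1.799 -1.275
v 0.126 1.258 -1.474
v 0.496 1.263 -1.451
v 0.598 1.598 -1.328
v -0 1.589 -1.366
v 2.581 -2.188 -3.895
v 2.98 -2.11 -4.376
v 3.779 -2.092 -2.885
v 2.906 -1.847 -4.313
v 2.767 -1.652 -4.167
v 2.592 -1.562 -3.967
v 2.414 -1.597 -3.753
v 2.269 -1.749 -3.567
v 2.187 -1.988 -3.446
v 2.182 -2.267 -3.414
v 2.256 -2.53 -3.477
v 2.395 -2.725 -3.623
v 2.57 -2.814 -3.822
v 2.748 -2.779 -4.036
v 2.892 -2.627 -4.222
v 2.975 -2.388 -4.344
v 0.948 -1.173 -2.478
v 1.916 -1.377 -2.831
v 2.56 -0.63 -1.496
v 1.592 -0.427 -1.142
v 1.734 -0.8 -3.066
v 2.378 -0.053 -1.73
v 1.251 -0.366 -3.076
v 1.895 0.381 -1.741
v 0.653 -0.24 -2.858
v 1.297 0.507 -1.522
v 0.168 -0.471 -2.494
v 0.812 0.276 -1.159
v -0.02 -0.97 -2.124
v 0.624 -0.223 -0.789
v 0.162 -1.547 -1.89
v 0.806 -0.8 -0.554
v 0.645 -1.981 -1.879
v 1.289 -1.234 -0.544
v 1.243 -2.107 -2.098
v 1.887 -1.36 -0.762
v 1.728 -1.876 -2.461
v 2.372 -1.129 -1.126
v 0.728 0.225 1.721
v 1.016 0.122 1.24
v 2.28 1.231 1.758
v 1.992 1.335 2.239
v 0.856 0.333 1.176
v 2.121 1.443 1.694
v 0.667 0.52 1.237
v 1.932 1.63 1.755
v 0.492 0.64 1.409
v 1.756 1.749 1.927
v 0.371 0.664 1.652
v 1.635 1.774 2.17
v 0.331 0.588 1.911
v 1.596 1.698 2.429
v 0.383 0.429 2.127
v 1.648 1.538 2.644
v 0.513 0.223 2.249
v 1.778 1.332 2.767
v 0.693 0.018 2.251
v 1.958 1.127 2.769
v 0.88 -0.14 2.131
v 2.145 0.969 2.649
v 1.033 -0.214 1.917
v 2.298 0.895 2.435
v 1.116 -0.188 1.659
v 2.38 0.922 2.176
v 1.109 -0.066 1.414
v 2.374 1.043 1.932
f 2 4 1
f 5 2 1
f 1 4 3
f 3 5 1
f 2 8 4
f 6 2 5
f 6 8 2
f 4 8 3
f 7 5 3
f 3 8 7
f 7 6 5
f 8 6 7
f 9 46 25
f 46 20 49
f 25 49 14
f 46 49 25
f 9 25 21
f 25 14 26
f 21 26 10
f 25 26 21
f 9 21 30
f 21 10 31
f 30 31 16
f 21 31 30
f 9 30 42
f 30 16 45
f 42 45 19
f 30 45 42
f 9 42 46
f 42 19 50
f 46 50 20
f 42 50 46
f 10 26 37
f 26 14 40
f 37 40 18
f 26 40 37
f 14 49 27
f 49 20 48
f 27 48 13
f 49 48 27
f 20 50 47
f 50 19 43
f 47 43 11
f 50 43 47
f 19 45 44
f 45 16 32
f 44 32 15
f 45 32 44
f 16 31 36
f 31 10 33
f 36 33 17
f 31 33 36
f 12 38 24
f 38 18 39
f 24 39 13
f 38 39 24
f 12 24 22
f 24 13 23
f 22 23 11
f 24 23 22
f 12 22 29
f 22 11 28
f 29 28 15
f 22 28 29
f 12 29 34
f 29 15 35
f 34 35 17
f 29 35 34
f 12 34 38
f 34 17 41
f 38 41 18
f 34 41 38
f 13 39 27
f 39 18 40
f 27 40 14
f 39 40 27
f 11 23 47
f 23 13 48
f 47 48 20
f 23 48 47
f 15 28 44
f 28 11 43
f 44 43 19
f 28 43 44
f 17 35 36
f 35 15 32
f 36 32 16
f 35 32 36
f 18 41 37
f 41 17 33
f 37 33 10
f 41 33 37
f 52 51 54
f 52 54 53
f 54 51 55
f 54 55 53
f 55 51 56
f 55 56 53
f 56 51 57
f 56 57 53
f 57 51 58
f 57 58 53
f 58 51 59
f 58 59 53
f 59 51 60
f 59 60 53
f 60 51 61
f 60 61 53
f 61 51 62
f 61 62 53
f 62 51 63
f 62 63 53
f 63 51 64
f 63 64 53
f 64 51 65
f 64 65 53
f 65 51 66
f 65 66 53
f 66 51 52
f 66 52 53
f 68 67 71
f 68 71 69
f 69 71 72
f 69 72 70
f 71 67 73
f 71 73 72
f 72 73 74
f 72 74 70
f 73 67 75
f 73 75 74
f 74 75 76
f 74 76 70
f 75 67 77
f 75 77 76
f 76 77 78
f 76 78 70
f 77 67 79
f 77 79 78
f 78 79 80
f 78 80 70
f 79 67 81
f 79 81 80
f 80 81 82
f 80 82 70
f 81 67 83
f 81 83 82
f 82 83 84
f 82 84 70
f 83 67 85
f 83 85 84
f 84 85 86
f 84 86 70
f 85 67 87
f 85 87 86
f 86 87 88
f 86 88 70
f 87 67 68
f 87 68 88
f 88 68 69
f 88 69 70
f 90 89 93
f 90 93 91
f 91 93 94
f 91 94 92
f 93 89 95
f 93 95 94
f 94 95 96
f 94 96 92
f 95 89 97
f 95 97 96
f 96 97 98
f 96 98 92
f 97 89 99
f 97 99 98
f 98 99 100
f 98 100 92
f 99 89 101
f 99 101 100
f 100 101 102
f 100 102 92
f 101 89 103
f 101 103 102
f 102 103 104
f 102 104 92
f 103 89 105
f 103 105 104
f 104 105 106
f 104 106 92
f 105 89 107
f 105 107 106
f 106 107 108
f 106 108 92
f 107 89 109
f 107 109 108
f 108 109 110
f 108 110 92
f 109 89 111
f 109 111 110
f 110 111 112
f 110 112 92
f 111 89 113
f 111 113 112
f 112 113 114
f 112 114 92
f 113 89 115
f 113 115 114
f 114 115 116
f 114 116 92
f 115 89 90
f 115 90 116
f 116 90 91
f 116 91 92



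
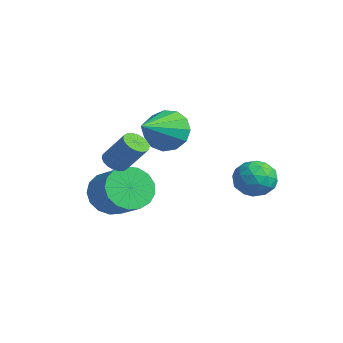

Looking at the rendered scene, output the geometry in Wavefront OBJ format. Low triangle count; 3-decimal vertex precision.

v -1.488 1.016 -0.226
v -0.883 1.539 -0.101
v -0.637 0.021 -0.179
v -0.032 0.544 -0.054
v -0.589 0.425 0.522
v -1.115 1.04 0.492
v -0.405 0.52 -0.772
v -0.931 1.135 -0.802
v -0.213 1.233 -0.439
v -0.328 1.174 0.361
v -1.192 0.386 -0.641
v -1.307 0.327 0.159
v -1.26 1.365 -0.168
v -0.26 0.195 -0.112
v -0.588 0.125 0.226
v -0.232 0.432 0.3
v -1.397 1.071 0.181
v -1.041 1.379 0.254
v -0.868 0.724 0.62
v -0.479 0.181 -0.534
v -0.123 0.489 -0.461
v -1.288 1.128 -0.58
v -0.932 1.435 -0.506
v -0.652 0.836 -0.9
v -0.511 1.492 -0.293
v -0.011 0.907 -0.265
v -0.23 0.893 -0.687
v -0.539 1.255 -0.704
v -0.578 1.458 0.177
v -0.078 0.873 0.205
v -0.406 0.803 0.543
v -0.715 1.164 0.526
v -0.185 1.278 -0.021
v -1.442 0.687 -0.485
v -0.942 0.102 -0.457
v -0.805 0.396 -0.806
v -1.114 0.757 -0.823
v -1.509 0.653 -0.015
v -1.009 0.068 0.013
v -0.981 0.305 0.424
v -1.29 0.667 0.407
v -1.335 0.282 -0.259
v -3.628 -3.114 -1.221
v -3.172 -2.964 -2.017
v -1.955 -2.837 -1.296
v -2.412 -2.986 -0.499
v -3.292 -2.557 -1.885
v -2.076 -2.429 -1.164
v -3.49 -2.277 -1.601
v -2.274 -2.149 -0.88
v -3.719 -2.188 -1.23
v -2.503 -2.061 -0.509
v -3.928 -2.312 -0.857
v -2.711 -2.185 -0.136
v -4.068 -2.619 -0.567
v -2.851 -2.492 0.154
v -4.107 -3.04 -0.427
v -2.89 -2.913 0.295
v -4.036 -3.477 -0.468
v -2.82 -3.35 0.253
v -3.872 -3.832 -0.682
v -2.656 -3.704 0.039
v -3.652 -4.021 -1.02
v -2.436 -3.894 -0.298
v -3.427 -4.003 -1.403
v -2.211 -3.876 -0.682
v -3.248 -3.781 -1.745
v -2.031 -3.654 -1.023
v -3.156 -3.406 -1.966
v -1.939 -3.279 -1.245
v -4.239 -0.769 1.071
v -3.848 -0.194 1.674
v -3.401 -2.131 1.829
v -4.294 -0.349 1.888
v -4.722 -0.637 1.843
v -4.997 -0.967 1.553
v -5.031 -1.234 1.11
v -4.814 -1.354 0.655
v -4.414 -1.287 0.332
v -3.958 -1.056 0.244
v -3.592 -0.734 0.418
v -3.431 -0.422 0.8
v -3.527 -0.221 1.268
v -2.282 -3.587 0.871
v -1.98 -3.985 0.86
v -1.316 -3.511 1.897
v -1.618 -3.113 1.909
v -1.876 -3.84 0.727
v -1.212 -3.366 1.764
v -1.852 -3.645 0.623
v -1.188 -3.171 1.66
v -1.914 -3.438 0.568
v -1.249 -2.965 1.605
v -2.048 -3.261 0.573
v -1.384 -2.787 1.61
v -2.229 -3.148 0.637
v -1.565 -2.675 1.675
v -2.42 -3.122 0.748
v -1.756 -2.649 1.785
v -2.584 -3.189 0.883
v -1.92 -2.715 1.92
v -2.688 -3.334 1.016
v -2.024 -2.86 2.053
v -2.712 -3.529 1.12
v -2.048 -3.055 2.157
v -2.651 -3.735 1.175
v -1.986 -3.262 2.212
v -2.516 -3.913 1.17
v -1.852 -3.439 2.207
v -2.335 -4.025 1.105
v -1.671 -3.552 2.143
v -2.144 -4.051 0.995
v -1.48 -3.578 2.032
f 1 38 17
f 38 12 41
f 17 41 6
f 38 41 17
f 1 17 13
f 17 6 18
f 13 18 2
f 17 18 13
f 1 13 22
f 13 2 23
f 22 23 8
f 13 23 22
f 1 22 34
f 22 8 37
f 34 37 11
f 22 37 34
f 1 34 38
f 34 11 42
f 38 42 12
f 34 42 38
f 2 18 29
f 18 6 32
f 29 32 10
f 18 32 29
f 6 41 19
f 41 12 40
f 19 40 5
f 41 40 19
f 12 42 39
f 42 11 35
f 39 35 3
f 42 35 39
f 11 37 36
f 37 8 24
f 36 24 7
f 37 24 36
f 8 23 28
f 23 2 25
f 28 25 9
f 23 25 28
f 4 30 16
f 30 10 31
f 16 31 5
f 30 31 16
f 4 16 14
f 16 5 15
f 14 15 3
f 16 15 14
f 4 14 21
f 14 3 20
f 21 20 7
f 14 20 21
f 4 21 26
f 21 7 27
f 26 27 9
f 21 27 26
f 4 26 30
f 26 9 33
f 30 33 10
f 26 33 30
f 5 31 19
f 31 10 32
f 19 32 6
f 31 32 19
f 3 15 39
f 15 5 40
f 39 40 12
f 15 40 39
f 7 20 36
f 20 3 35
f 36 35 11
f 20 35 36
f 9 27 28
f 27 7 24
f 28 24 8
f 27 24 28
f 10 33 29
f 33 9 25
f 29 25 2
f 33 25 29
f 44 43 47
f 44 47 45
f 45 47 48
f 45 48 46
f 47 43 49
f 47 49 48
f 48 49 50
f 48 50 46
f 49 43 51
f 49 51 50
f 50 51 52
f 50 52 46
f 51 43 53
f 51 53 52
f 52 53 54
f 52 54 46
f 53 43 55
f 53 55 54
f 54 55 56
f 54 56 46
f 55 43 57
f 55 57 56
f 56 57 58
f 56 58 46
f 57 43 59
f 57 59 58
f 58 59 60
f 58 60 46
f 59 43 61
f 59 61 60
f 60 61 62
f 60 62 46
f 61 43 63
f 61 63 62
f 62 63 64
f 62 64 46
f 63 43 65
f 63 65 64
f 64 65 66
f 64 66 46
f 65 43 67
f 65 67 66
f 66 67 68
f 66 68 46
f 67 43 69
f 67 69 68
f 68 69 70
f 68 70 46
f 69 43 44
f 69 44 70
f 70 44 45
f 70 45 46
f 72 71 74
f 72 74 73
f 74 71 75
f 74 75 73
f 75 71 76
f 75 76 73
f 76 71 77
f 76 77 73
f 77 71 78
f 77 78 73
f 78 71 79
f 78 79 73
f 79 71 80
f 79 80 73
f 80 71 81
f 80 81 73
f 81 71 82
f 81 82 73
f 82 71 83
f 82 83 73
f 83 71 72
f 83 72 73
f 85 84 88
f 85 88 86
f 86 88 89
f 86 89 87
f 88 84 90
f 88 90 89
f 89 90 91
f 89 91 87
f 90 84 92
f 90 92 91
f 91 92 93
f 91 93 87
f 92 84 94
f 92 94 93
f 93 94 95
f 93 95 87
f 94 84 96
f 94 96 95
f 95 96 97
f 95 97 87
f 96 84 98
f 96 98 97
f 97 98 99
f 97 99 87
f 98 84 100
f 98 100 99
f 99 100 101
f 99 101 87
f 100 84 102
f 100 102 101
f 101 102 103
f 101 103 87
f 102 84 104
f 102 104 103
f 103 104 105
f 103 105 87
f 104 84 106
f 104 106 105
f 105 106 107
f 105 107 87
f 106 84 108
f 106 108 107
f 107 108 109
f 107 109 87
f 108 84 110
f 108 110 109
f 109 110 111
f 109 111 87
f 110 84 112
f 110 112 111
f 111 112 113
f 111 113 87
f 112 84 85
f 112 85 113
f 113 85 86
f 113 86 87



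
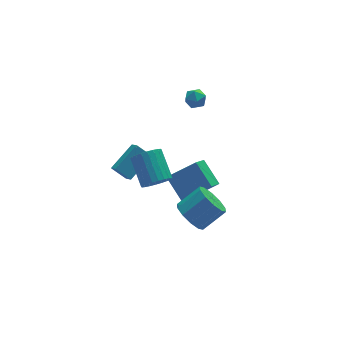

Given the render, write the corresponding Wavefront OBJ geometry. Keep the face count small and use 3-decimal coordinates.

v -2.878 0.264 0.545
v -1.256 1.021 1.391
v -2.878 1.001 -0.115
v -1.256 1.759 0.731
v -2.224 -0.359 -0.151
v -0.602 0.399 0.695
v -2.224 0.379 -0.811
v -0.602 1.136 0.035
v 3.503 3.583 1.754
v 3.979 3.014 1.838
v 2.661 2.966 2.362
v 3.137 2.397 2.446
v 3.257 3.04 2.805
v 3.777 3.422 2.43
v 2.863 2.558 1.77
v 3.383 2.94 1.395
v 3.584 2.381 1.848
v 3.827 2.679 2.487
v 2.813 3.301 1.713
v 3.056 3.599 2.352
v -2.068 -3.749 2.992
v -1.527 -4.157 3.585
v -1.471 -2.519 4.66
v -2.012 -2.111 4.068
v -1.293 -4.019 3.363
v -1.237 -2.381 4.438
v -1.177 -3.84 3.084
v -1.121 -2.202 4.159
v -1.197 -3.647 2.791
v -1.141 -2.009 3.866
v -1.349 -3.469 2.529
v -1.293 -1.831 3.604
v -1.611 -3.335 2.337
v -1.555 -1.697 3.412
v -1.942 -3.263 2.245
v -1.886 -1.625 3.321
v -2.293 -3.265 2.267
v -2.236 -1.627 3.342
v -2.609 -3.341 2.4
v -2.553 -1.703 3.475
v -2.843 -3.479 2.622
v -2.787 -1.841 3.697
v -2.959 -3.658 2.901
v -2.903 -2.02 3.976
v -2.939 -3.851 3.194
v -2.883 -2.213 4.269
v -2.787 -4.029 3.456
v -2.731 -2.391 4.531
v -2.525 -4.163 3.648
v -2.469 -2.525 4.723
v -2.194 -4.235 3.739
v -2.138 -2.597 4.815
v -1.844 -4.233 3.718
v -1.787 -2.595 4.793
v 0.02 -3.546 -1.558
v 0.65 -3.876 -2.396
v 2.071 -3.844 -1.341
v 1.44 -3.514 -0.502
v 0.636 -3.197 -2.399
v 2.057 -3.164 -1.343
v 0.387 -2.651 -2.08
v 1.807 -2.618 -1.024
v -0.003 -2.447 -1.562
v 1.418 -2.414 -0.506
v -0.384 -2.663 -1.042
v 1.036 -2.63 0.014
v -0.611 -3.216 -0.719
v 0.81 -3.184 0.336
v -0.597 -3.896 -0.717
v 0.824 -3.863 0.339
v -0.347 -4.442 -1.036
v 1.073 -4.409 0.02
v 0.042 -4.646 -1.554
v 1.463 -4.613 -0.498
v 0.424 -4.43 -2.074
v 1.844 -4.397 -1.018
v 2.583 -0.924 -2.5
v 2.279 0.606 -1.487
v 0.869 -0.539 -3.596
v 0.565 0.991 -2.583
v 3.555 0.049 -3.677
v 3.251 1.579 -2.664
v 1.841 0.434 -4.773
v 1.537 1.964 -3.76
f 2 4 1
f 5 2 1
f 1 4 3
f 3 5 1
f 2 8 4
f 6 2 5
f 6 8 2
f 4 8 3
f 7 5 3
f 3 8 7
f 7 6 5
f 8 6 7
f 9 20 14
f 9 14 10
f 9 10 16
f 9 16 19
f 9 19 20
f 10 14 18
f 14 20 13
f 20 19 11
f 19 16 15
f 16 10 17
f 12 18 13
f 12 13 11
f 12 11 15
f 12 15 17
f 12 17 18
f 13 18 14
f 11 13 20
f 15 11 19
f 17 15 16
f 18 17 10
f 22 21 25
f 22 25 23
f 23 25 26
f 23 26 24
f 25 21 27
f 25 27 26
f 26 27 28
f 26 28 24
f 27 21 29
f 27 29 28
f 28 29 30
f 28 30 24
f 29 21 31
f 29 31 30
f 30 31 32
f 30 32 24
f 31 21 33
f 31 33 32
f 32 33 34
f 32 34 24
f 33 21 35
f 33 35 34
f 34 35 36
f 34 36 24
f 35 21 37
f 35 37 36
f 36 37 38
f 36 38 24
f 37 21 39
f 37 39 38
f 38 39 40
f 38 40 24
f 39 21 41
f 39 41 40
f 40 41 42
f 40 42 24
f 41 21 43
f 41 43 42
f 42 43 44
f 42 44 24
f 43 21 45
f 43 45 44
f 44 45 46
f 44 46 24
f 45 21 47
f 45 47 46
f 46 47 48
f 46 48 24
f 47 21 49
f 47 49 48
f 48 49 50
f 48 50 24
f 49 21 51
f 49 51 50
f 50 51 52
f 50 52 24
f 51 21 53
f 51 53 52
f 52 53 54
f 52 54 24
f 53 21 22
f 53 22 54
f 54 22 23
f 54 23 24
f 56 55 59
f 56 59 57
f 57 59 60
f 57 60 58
f 59 55 61
f 59 61 60
f 60 61 62
f 60 62 58
f 61 55 63
f 61 63 62
f 62 63 64
f 62 64 58
f 63 55 65
f 63 65 64
f 64 65 66
f 64 66 58
f 65 55 67
f 65 67 66
f 66 67 68
f 66 68 58
f 67 55 69
f 67 69 68
f 68 69 70
f 68 70 58
f 69 55 71
f 69 71 70
f 70 71 72
f 70 72 58
f 71 55 73
f 71 73 72
f 72 73 74
f 72 74 58
f 73 55 75
f 73 75 74
f 74 75 76
f 74 76 58
f 75 55 56
f 75 56 76
f 76 56 57
f 76 57 58
f 78 80 77
f 81 78 77
f 77 80 79
f 79 81 77
f 78 84 80
f 82 78 81
f 82 84 78
f 80 84 79
f 83 81 79
f 79 84 83
f 83 82 81
f 84 82 83



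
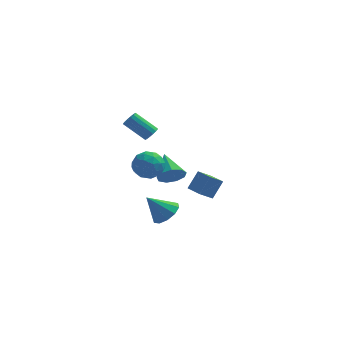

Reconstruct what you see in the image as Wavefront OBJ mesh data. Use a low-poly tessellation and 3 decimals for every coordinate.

v 3.833 -3.785 -0.8
v 3.14 -4.224 -0.228
v 3.08 -2.799 -0.954
v 2.387 -3.239 -0.383
v 4.353 -3.221 0.263
v 3.66 -3.661 0.834
v 3.6 -2.236 0.108
v 2.907 -2.675 0.68
v 0.273 -2.376 3.358
v 0.617 -2.339 3.76
v -0.649 -2.108 4.823
v -0.993 -2.144 4.422
v 0.587 -2.082 3.669
v -0.679 -1.851 4.732
v 0.473 -1.904 3.494
v -0.793 -1.673 4.558
v 0.306 -1.852 3.283
v -0.961 -1.621 4.347
v 0.13 -1.94 3.092
v -1.137 -1.709 4.156
v -0.008 -2.145 2.973
v -1.275 -1.914 4.036
v -0.071 -2.412 2.957
v -1.337 -2.181 4.02
v -0.041 -2.669 3.048
v -1.307 -2.438 4.111
v 0.073 -2.847 3.222
v -1.193 -2.616 4.286
v 0.241 -2.899 3.433
v -1.026 -2.668 4.497
v 0.417 -2.811 3.624
v -0.85 -2.58 4.688
v 0.555 -2.606 3.744
v -0.712 -2.375 4.807
v 1.082 0.547 -1.643
v 1.671 0.375 -0.984
v 0.478 2.093 -0.697
v 1.931 0.736 -1.409
v 1.794 1.01 -1.944
v 1.324 1.066 -2.337
v 0.741 0.88 -2.406
v 0.318 0.538 -2.117
v 0.253 0.201 -1.607
v 0.576 0.025 -1.113
v 1.136 0.094 -0.867
v 0.876 -0.59 -4.104
v 1.525 -0.146 -3.503
v -0.236 -0.79 -2.756
v 1.161 0.285 -3.739
v 0.688 0.382 -4.115
v 0.287 0.108 -4.487
v 0.111 -0.433 -4.712
v 0.227 -1.034 -4.706
v 0.592 -1.465 -4.469
v 1.065 -1.562 -4.094
v 1.466 -1.287 -3.722
v 1.642 -0.746 -3.496
v -0.225 -1.89 0.51
v 0.504 -1.77 1.213
v -0.264 -3.51 0.827
v 0.465 -3.39 1.53
v -0.469 -3.014 1.694
v -0.445 -2.013 1.498
v 0.685 -3.267 0.542
v 0.709 -2.266 0.346
v 1.066 -2.621 1.233
v 0.353 -2.465 1.945
v -0.113 -2.815 0.095
v -0.826 -2.659 0.807
v 0.143 -1.688 0.834
v 0.097 -3.592 1.206
v -0.452 -3.371 1.302
v -0.024 -3.3 1.716
v -0.415 -1.831 1.001
v 0.014 -1.76 1.415
v -0.558 -2.491 1.697
v 0.226 -3.52 0.625
v 0.655 -3.449 1.039
v 0.264 -1.98 0.324
v 0.692 -1.909 0.738
v 0.798 -2.789 0.343
v 0.902 -2.118 1.259
v 0.879 -3.07 1.445
v 1.008 -2.997 0.864
v 1.022 -2.409 0.749
v 0.483 -2.026 1.678
v 0.46 -2.978 1.864
v -0.089 -2.757 1.96
v -0.075 -2.169 1.845
v 0.813 -2.526 1.689
v -0.22 -2.302 0.176
v -0.243 -3.254 0.362
v 0.315 -3.111 0.195
v 0.329 -2.523 0.08
v -0.639 -2.21 0.595
v -0.662 -3.162 0.781
v -0.782 -2.871 1.291
v -0.768 -2.283 1.176
v -0.573 -2.754 0.351
f 2 4 1
f 5 2 1
f 1 4 3
f 3 5 1
f 2 8 4
f 6 2 5
f 6 8 2
f 4 8 3
f 7 5 3
f 3 8 7
f 7 6 5
f 8 6 7
f 10 9 13
f 10 13 11
f 11 13 14
f 11 14 12
f 13 9 15
f 13 15 14
f 14 15 16
f 14 16 12
f 15 9 17
f 15 17 16
f 16 17 18
f 16 18 12
f 17 9 19
f 17 19 18
f 18 19 20
f 18 20 12
f 19 9 21
f 19 21 20
f 20 21 22
f 20 22 12
f 21 9 23
f 21 23 22
f 22 23 24
f 22 24 12
f 23 9 25
f 23 25 24
f 24 25 26
f 24 26 12
f 25 9 27
f 25 27 26
f 26 27 28
f 26 28 12
f 27 9 29
f 27 29 28
f 28 29 30
f 28 30 12
f 29 9 31
f 29 31 30
f 30 31 32
f 30 32 12
f 31 9 33
f 31 33 32
f 32 33 34
f 32 34 12
f 33 9 10
f 33 10 34
f 34 10 11
f 34 11 12
f 36 35 38
f 36 38 37
f 38 35 39
f 38 39 37
f 39 35 40
f 39 40 37
f 40 35 41
f 40 41 37
f 41 35 42
f 41 42 37
f 42 35 43
f 42 43 37
f 43 35 44
f 43 44 37
f 44 35 45
f 44 45 37
f 45 35 36
f 45 36 37
f 47 46 49
f 47 49 48
f 49 46 50
f 49 50 48
f 50 46 51
f 50 51 48
f 51 46 52
f 51 52 48
f 52 46 53
f 52 53 48
f 53 46 54
f 53 54 48
f 54 46 55
f 54 55 48
f 55 46 56
f 55 56 48
f 56 46 57
f 56 57 48
f 57 46 47
f 57 47 48
f 58 95 74
f 95 69 98
f 74 98 63
f 95 98 74
f 58 74 70
f 74 63 75
f 70 75 59
f 74 75 70
f 58 70 79
f 70 59 80
f 79 80 65
f 70 80 79
f 58 79 91
f 79 65 94
f 91 94 68
f 79 94 91
f 58 91 95
f 91 68 99
f 95 99 69
f 91 99 95
f 59 75 86
f 75 63 89
f 86 89 67
f 75 89 86
f 63 98 76
f 98 69 97
f 76 97 62
f 98 97 76
f 69 99 96
f 99 68 92
f 96 92 60
f 99 92 96
f 68 94 93
f 94 65 81
f 93 81 64
f 94 81 93
f 65 80 85
f 80 59 82
f 85 82 66
f 80 82 85
f 61 87 73
f 87 67 88
f 73 88 62
f 87 88 73
f 61 73 71
f 73 62 72
f 71 72 60
f 73 72 71
f 61 71 78
f 71 60 77
f 78 77 64
f 71 77 78
f 61 78 83
f 78 64 84
f 83 84 66
f 78 84 83
f 61 83 87
f 83 66 90
f 87 90 67
f 83 90 87
f 62 88 76
f 88 67 89
f 76 89 63
f 88 89 76
f 60 72 96
f 72 62 97
f 96 97 69
f 72 97 96
f 64 77 93
f 77 60 92
f 93 92 68
f 77 92 93
f 66 84 85
f 84 64 81
f 85 81 65
f 84 81 85
f 67 90 86
f 90 66 82
f 86 82 59
f 90 82 86



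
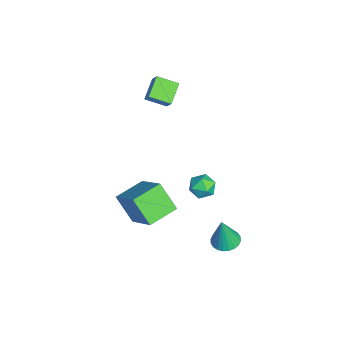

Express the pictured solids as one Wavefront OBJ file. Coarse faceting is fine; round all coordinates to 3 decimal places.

v -3.355 -2.631 1.312
v -2.867 -2.427 1.965
v -3.205 -1.598 0.878
v -2.717 -1.395 1.531
v -2.383 -3.025 0.709
v -1.895 -2.822 1.362
v -2.233 -1.993 0.275
v -1.745 -1.789 0.928
v 3.657 0.471 -4.031
v 4.215 0.084 -4.153
v 3.863 0.249 -2.389
v 4.325 0.329 -4.134
v 4.332 0.596 -4.099
v 4.237 0.844 -4.053
v 4.054 1.035 -4.005
v 3.81 1.14 -3.96
v 3.543 1.143 -3.926
v 3.293 1.044 -3.908
v 3.099 0.858 -3.909
v 2.99 0.612 -3.928
v 2.982 0.346 -3.964
v 3.077 0.098 -4.009
v 3.26 -0.093 -4.058
v 3.504 -0.198 -4.102
v 3.771 -0.201 -4.136
v 4.021 -0.102 -4.154
v -0.483 0.099 -4.099
v -0.05 0.198 -3.526
v -0.13 -1.018 -4.174
v 0.303 -0.919 -3.601
v -0.417 -0.917 -3.516
v -0.636 -0.227 -3.469
v 0.456 -0.593 -4.231
v 0.237 0.097 -4.184
v 0.53 -0.23 -3.607
v -0.009 -0.431 -3.165
v -0.171 -0.389 -4.535
v -0.71 -0.59 -4.093
v 1.04 -3.696 -5.316
v 0.335 -4.45 -4.093
v 0.145 -2.444 -5.06
v -0.559 -3.198 -3.836
v 2.539 -2.902 -3.964
v 1.835 -3.656 -2.74
v 1.645 -1.65 -3.707
v 0.94 -2.404 -2.484
f 2 4 1
f 5 2 1
f 1 4 3
f 3 5 1
f 2 8 4
f 6 2 5
f 6 8 2
f 4 8 3
f 7 5 3
f 3 8 7
f 7 6 5
f 8 6 7
f 10 9 12
f 10 12 11
f 12 9 13
f 12 13 11
f 13 9 14
f 13 14 11
f 14 9 15
f 14 15 11
f 15 9 16
f 15 16 11
f 16 9 17
f 16 17 11
f 17 9 18
f 17 18 11
f 18 9 19
f 18 19 11
f 19 9 20
f 19 20 11
f 20 9 21
f 20 21 11
f 21 9 22
f 21 22 11
f 22 9 23
f 22 23 11
f 23 9 24
f 23 24 11
f 24 9 25
f 24 25 11
f 25 9 26
f 25 26 11
f 26 9 10
f 26 10 11
f 27 38 32
f 27 32 28
f 27 28 34
f 27 34 37
f 27 37 38
f 28 32 36
f 32 38 31
f 38 37 29
f 37 34 33
f 34 28 35
f 30 36 31
f 30 31 29
f 30 29 33
f 30 33 35
f 30 35 36
f 31 36 32
f 29 31 38
f 33 29 37
f 35 33 34
f 36 35 28
f 40 42 39
f 43 40 39
f 39 42 41
f 41 43 39
f 40 46 42
f 44 40 43
f 44 46 40
f 42 46 41
f 45 43 41
f 41 46 45
f 45 44 43
f 46 44 45



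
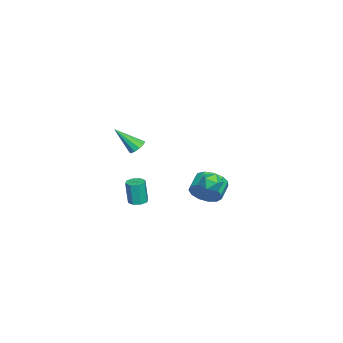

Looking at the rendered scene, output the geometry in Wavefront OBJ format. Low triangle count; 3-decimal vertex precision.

v -2.534 -2.81 -4.447
v -2.242 -3.262 -4.493
v -2.234 -3.401 -3.08
v -2.526 -2.95 -3.033
v -2.007 -2.924 -4.461
v -1.998 -3.063 -3.048
v -2.08 -2.519 -4.421
v -2.071 -2.659 -3.008
v -2.42 -2.285 -4.396
v -2.411 -2.424 -2.982
v -2.826 -2.359 -4.4
v -2.818 -2.498 -2.987
v -3.062 -2.697 -4.432
v -3.053 -2.836 -3.019
v -2.989 -3.101 -4.472
v -2.98 -3.241 -3.059
v -2.649 -3.336 -4.498
v -2.64 -3.475 -3.084
v -3.197 0.632 -3.708
v -2.772 0.843 -2.919
v -3.738 0.939 -2.424
v -4.163 0.728 -3.212
v -2.854 1.292 -3.166
v -3.82 1.388 -2.671
v -3.044 1.531 -3.584
v -4.011 1.627 -3.089
v -3.283 1.485 -4.042
v -4.25 1.581 -3.547
v -3.495 1.168 -4.393
v -4.461 1.264 -3.898
v -3.612 0.681 -4.527
v -4.578 0.777 -4.032
v -3.597 0.178 -4.401
v -4.563 0.274 -3.905
v -3.455 -0.18 -4.054
v -4.421 -0.084 -3.559
v -3.231 -0.281 -3.598
v -4.197 -0.185 -3.102
v -2.996 -0.092 -3.176
v -3.963 0.004 -2.681
v -2.825 0.327 -2.923
v -3.791 0.423 -2.428
v 2.995 -1.101 2.408
v 3.414 -0.854 2.561
v 3.205 -2.179 3.572
v 3.168 -0.734 2.717
v 2.856 -0.754 2.755
v 2.597 -0.906 2.66
v 2.49 -1.133 2.47
v 2.576 -1.348 2.255
v 2.822 -1.468 2.099
v 3.134 -1.448 2.062
v 3.393 -1.295 2.156
v 3.5 -1.069 2.347
v 2.984 3.2 0.624
v 3.448 3.031 0.198
v 2.952 2.209 0.982
v 3.416 2.04 0.556
v 3.56 2.43 1.058
v 3.58 3.043 0.836
v 2.82 2.197 0.344
v 2.84 2.81 0.122
v 3.346 2.411 0.025
v 3.804 2.556 0.466
v 2.596 2.684 0.714
v 3.054 2.829 1.155
f 2 1 5
f 2 5 3
f 3 5 6
f 3 6 4
f 5 1 7
f 5 7 6
f 6 7 8
f 6 8 4
f 7 1 9
f 7 9 8
f 8 9 10
f 8 10 4
f 9 1 11
f 9 11 10
f 10 11 12
f 10 12 4
f 11 1 13
f 11 13 12
f 12 13 14
f 12 14 4
f 13 1 15
f 13 15 14
f 14 15 16
f 14 16 4
f 15 1 17
f 15 17 16
f 16 17 18
f 16 18 4
f 17 1 2
f 17 2 18
f 18 2 3
f 18 3 4
f 20 19 23
f 20 23 21
f 21 23 24
f 21 24 22
f 23 19 25
f 23 25 24
f 24 25 26
f 24 26 22
f 25 19 27
f 25 27 26
f 26 27 28
f 26 28 22
f 27 19 29
f 27 29 28
f 28 29 30
f 28 30 22
f 29 19 31
f 29 31 30
f 30 31 32
f 30 32 22
f 31 19 33
f 31 33 32
f 32 33 34
f 32 34 22
f 33 19 35
f 33 35 34
f 34 35 36
f 34 36 22
f 35 19 37
f 35 37 36
f 36 37 38
f 36 38 22
f 37 19 39
f 37 39 38
f 38 39 40
f 38 40 22
f 39 19 41
f 39 41 40
f 40 41 42
f 40 42 22
f 41 19 20
f 41 20 42
f 42 20 21
f 42 21 22
f 44 43 46
f 44 46 45
f 46 43 47
f 46 47 45
f 47 43 48
f 47 48 45
f 48 43 49
f 48 49 45
f 49 43 50
f 49 50 45
f 50 43 51
f 50 51 45
f 51 43 52
f 51 52 45
f 52 43 53
f 52 53 45
f 53 43 54
f 53 54 45
f 54 43 44
f 54 44 45
f 55 66 60
f 55 60 56
f 55 56 62
f 55 62 65
f 55 65 66
f 56 60 64
f 60 66 59
f 66 65 57
f 65 62 61
f 62 56 63
f 58 64 59
f 58 59 57
f 58 57 61
f 58 61 63
f 58 63 64
f 59 64 60
f 57 59 66
f 61 57 65
f 63 61 62
f 64 63 56



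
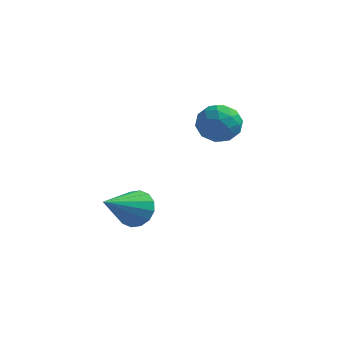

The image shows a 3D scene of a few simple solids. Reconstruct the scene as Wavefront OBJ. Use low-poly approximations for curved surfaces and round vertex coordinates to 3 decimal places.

v 0.536 -2.07 -1.22
v 0.94 -1.761 -0.54
v -0.156 -3.59 -0.12
v 0.542 -1.573 -0.531
v 0.143 -1.519 -0.707
v -0.151 -1.612 -1.02
v -0.261 -1.828 -1.388
v -0.158 -2.109 -1.71
v 0.132 -2.379 -1.901
v 0.53 -2.567 -1.91
v 0.929 -2.622 -1.734
v 1.224 -2.528 -1.42
v 1.334 -2.312 -1.053
v 1.23 -2.032 -0.731
v 2.688 2.501 1.997
v 3.275 1.787 2.2
v 1.825 1.553 1.16
v 2.412 0.839 1.363
v 1.865 1.211 2.041
v 2.399 1.797 2.558
v 2.701 1.543 0.802
v 3.235 2.129 1.319
v 3.283 1.195 1.462
v 2.766 0.989 2.228
v 2.334 2.351 1.132
v 1.817 2.145 1.898
v 3.057 2.227 2.172
v 2.043 1.113 1.188
v 1.722 1.331 1.586
v 2.066 0.911 1.706
v 2.543 2.233 2.382
v 2.887 1.813 2.502
v 2.059 1.474 2.408
v 2.213 1.527 0.858
v 2.557 1.107 0.978
v 3.034 2.429 1.654
v 3.378 2.009 1.774
v 3.041 1.866 0.952
v 3.407 1.46 1.858
v 2.899 0.902 1.366
v 3.07 1.317 1.036
v 3.383 1.661 1.34
v 3.103 1.339 2.308
v 2.596 0.782 1.816
v 2.275 1 2.214
v 2.588 1.344 2.518
v 3.108 0.991 1.874
v 2.504 2.558 1.544
v 1.997 2.001 1.052
v 2.512 1.996 0.842
v 2.825 2.34 1.146
v 2.201 2.438 1.994
v 1.693 1.88 1.502
v 1.717 1.679 2.02
v 2.03 2.023 2.324
v 1.992 2.349 1.486
f 2 1 4
f 2 4 3
f 4 1 5
f 4 5 3
f 5 1 6
f 5 6 3
f 6 1 7
f 6 7 3
f 7 1 8
f 7 8 3
f 8 1 9
f 8 9 3
f 9 1 10
f 9 10 3
f 10 1 11
f 10 11 3
f 11 1 12
f 11 12 3
f 12 1 13
f 12 13 3
f 13 1 14
f 13 14 3
f 14 1 2
f 14 2 3
f 15 52 31
f 52 26 55
f 31 55 20
f 52 55 31
f 15 31 27
f 31 20 32
f 27 32 16
f 31 32 27
f 15 27 36
f 27 16 37
f 36 37 22
f 27 37 36
f 15 36 48
f 36 22 51
f 48 51 25
f 36 51 48
f 15 48 52
f 48 25 56
f 52 56 26
f 48 56 52
f 16 32 43
f 32 20 46
f 43 46 24
f 32 46 43
f 20 55 33
f 55 26 54
f 33 54 19
f 55 54 33
f 26 56 53
f 56 25 49
f 53 49 17
f 56 49 53
f 25 51 50
f 51 22 38
f 50 38 21
f 51 38 50
f 22 37 42
f 37 16 39
f 42 39 23
f 37 39 42
f 18 44 30
f 44 24 45
f 30 45 19
f 44 45 30
f 18 30 28
f 30 19 29
f 28 29 17
f 30 29 28
f 18 28 35
f 28 17 34
f 35 34 21
f 28 34 35
f 18 35 40
f 35 21 41
f 40 41 23
f 35 41 40
f 18 40 44
f 40 23 47
f 44 47 24
f 40 47 44
f 19 45 33
f 45 24 46
f 33 46 20
f 45 46 33
f 17 29 53
f 29 19 54
f 53 54 26
f 29 54 53
f 21 34 50
f 34 17 49
f 50 49 25
f 34 49 50
f 23 41 42
f 41 21 38
f 42 38 22
f 41 38 42
f 24 47 43
f 47 23 39
f 43 39 16
f 47 39 43



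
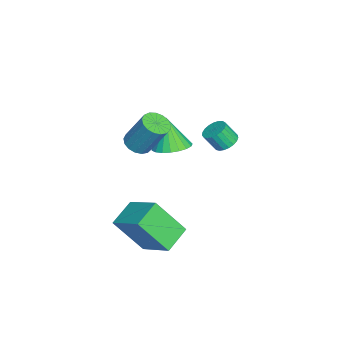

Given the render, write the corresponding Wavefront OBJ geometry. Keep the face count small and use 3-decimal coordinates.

v 1.729 -0.199 2.425
v 2.419 -0.202 2.308
v 2.702 0.695 3.959
v 2.011 0.699 4.075
v 2.316 0.085 2.17
v 2.598 0.983 3.82
v 2.078 0.307 2.09
v 2.361 1.205 3.74
v 1.76 0.413 2.086
v 2.043 1.311 3.737
v 1.435 0.379 2.161
v 1.718 1.277 3.811
v 1.178 0.213 2.295
v 1.46 1.111 3.946
v 1.046 -0.048 2.46
v 1.329 0.85 4.11
v 1.071 -0.343 2.616
v 1.354 0.555 4.266
v 1.246 -0.605 2.728
v 1.529 0.292 4.379
v 1.532 -0.775 2.771
v 1.815 0.123 4.422
v 1.863 -0.812 2.735
v 2.146 0.086 4.386
v 2.164 -0.709 2.628
v 2.446 0.189 4.278
v 2.364 -0.489 2.474
v 2.647 0.409 4.124
v -1.735 3.247 0.303
v -1.272 3.649 0.519
v -1.183 3.075 1.394
v -1.645 2.673 1.177
v -1.497 3.764 0.617
v -1.408 3.19 1.492
v -1.762 3.789 0.661
v -1.673 3.215 1.536
v -2.023 3.72 0.642
v -1.934 3.146 1.517
v -2.234 3.57 0.565
v -2.145 2.996 1.44
v -2.358 3.363 0.443
v -2.269 2.79 1.317
v -2.375 3.137 0.296
v -2.286 2.563 1.171
v -2.281 2.93 0.15
v -2.192 2.356 1.025
v -2.092 2.777 0.031
v -2.003 2.203 0.906
v -1.842 2.706 -0.041
v -1.753 2.132 0.833
v -1.573 2.728 -0.054
v -1.484 2.154 0.821
v -1.332 2.84 -0.005
v -1.243 2.266 0.87
v -1.16 3.022 0.097
v -1.071 2.449 0.972
v -1.088 3.243 0.235
v -0.999 2.67 1.109
v -1.128 3.465 0.384
v -1.039 2.891 1.259
v 3.974 0.434 -2.997
v 4.091 -0.897 -1.274
v 2.748 0.989 -2.485
v 2.865 -0.343 -0.762
v 4.975 1.763 -2.038
v 5.092 0.431 -0.315
v 3.749 2.317 -1.526
v 3.866 0.986 0.197
v -0.473 0.93 0.626
v 0.007 1.686 0.943
v -0.967 0.57 2.234
v -0.349 1.84 0.868
v -0.727 1.837 0.752
v -1.06 1.677 0.614
v -1.293 1.388 0.477
v -1.383 1.02 0.367
v -1.316 0.636 0.302
v -1.104 0.303 0.292
v -0.782 0.079 0.34
v -0.407 0.001 0.438
v -0.044 0.085 0.568
v 0.245 0.315 0.708
v 0.41 0.651 0.834
v 0.422 1.035 0.924
v 0.28 1.401 0.963
f 2 1 5
f 2 5 3
f 3 5 6
f 3 6 4
f 5 1 7
f 5 7 6
f 6 7 8
f 6 8 4
f 7 1 9
f 7 9 8
f 8 9 10
f 8 10 4
f 9 1 11
f 9 11 10
f 10 11 12
f 10 12 4
f 11 1 13
f 11 13 12
f 12 13 14
f 12 14 4
f 13 1 15
f 13 15 14
f 14 15 16
f 14 16 4
f 15 1 17
f 15 17 16
f 16 17 18
f 16 18 4
f 17 1 19
f 17 19 18
f 18 19 20
f 18 20 4
f 19 1 21
f 19 21 20
f 20 21 22
f 20 22 4
f 21 1 23
f 21 23 22
f 22 23 24
f 22 24 4
f 23 1 25
f 23 25 24
f 24 25 26
f 24 26 4
f 25 1 27
f 25 27 26
f 26 27 28
f 26 28 4
f 27 1 2
f 27 2 28
f 28 2 3
f 28 3 4
f 30 29 33
f 30 33 31
f 31 33 34
f 31 34 32
f 33 29 35
f 33 35 34
f 34 35 36
f 34 36 32
f 35 29 37
f 35 37 36
f 36 37 38
f 36 38 32
f 37 29 39
f 37 39 38
f 38 39 40
f 38 40 32
f 39 29 41
f 39 41 40
f 40 41 42
f 40 42 32
f 41 29 43
f 41 43 42
f 42 43 44
f 42 44 32
f 43 29 45
f 43 45 44
f 44 45 46
f 44 46 32
f 45 29 47
f 45 47 46
f 46 47 48
f 46 48 32
f 47 29 49
f 47 49 48
f 48 49 50
f 48 50 32
f 49 29 51
f 49 51 50
f 50 51 52
f 50 52 32
f 51 29 53
f 51 53 52
f 52 53 54
f 52 54 32
f 53 29 55
f 53 55 54
f 54 55 56
f 54 56 32
f 55 29 57
f 55 57 56
f 56 57 58
f 56 58 32
f 57 29 59
f 57 59 58
f 58 59 60
f 58 60 32
f 59 29 30
f 59 30 60
f 60 30 31
f 60 31 32
f 62 64 61
f 65 62 61
f 61 64 63
f 63 65 61
f 62 68 64
f 66 62 65
f 66 68 62
f 64 68 63
f 67 65 63
f 63 68 67
f 67 66 65
f 68 66 67
f 70 69 72
f 70 72 71
f 72 69 73
f 72 73 71
f 73 69 74
f 73 74 71
f 74 69 75
f 74 75 71
f 75 69 76
f 75 76 71
f 76 69 77
f 76 77 71
f 77 69 78
f 77 78 71
f 78 69 79
f 78 79 71
f 79 69 80
f 79 80 71
f 80 69 81
f 80 81 71
f 81 69 82
f 81 82 71
f 82 69 83
f 82 83 71
f 83 69 84
f 83 84 71
f 84 69 85
f 84 85 71
f 85 69 70
f 85 70 71

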